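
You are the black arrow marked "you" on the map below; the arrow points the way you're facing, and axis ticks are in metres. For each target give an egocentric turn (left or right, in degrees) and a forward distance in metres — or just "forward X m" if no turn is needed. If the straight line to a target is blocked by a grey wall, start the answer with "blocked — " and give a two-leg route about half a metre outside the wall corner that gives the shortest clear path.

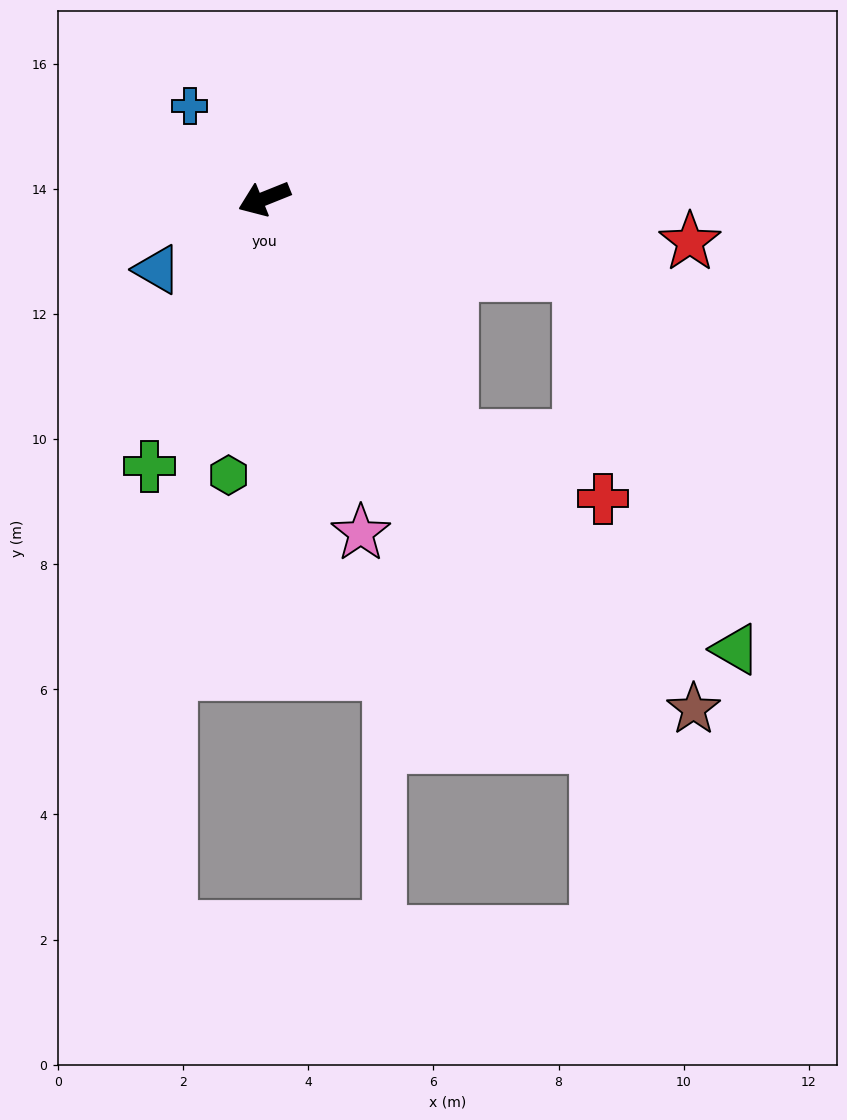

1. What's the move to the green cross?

turn left 45°, forward 4.7 m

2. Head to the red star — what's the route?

turn left 152°, forward 6.8 m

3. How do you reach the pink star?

turn left 84°, forward 5.6 m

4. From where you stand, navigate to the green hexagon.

turn left 61°, forward 4.5 m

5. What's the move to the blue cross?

turn right 73°, forward 1.9 m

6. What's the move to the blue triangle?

turn left 12°, forward 2.1 m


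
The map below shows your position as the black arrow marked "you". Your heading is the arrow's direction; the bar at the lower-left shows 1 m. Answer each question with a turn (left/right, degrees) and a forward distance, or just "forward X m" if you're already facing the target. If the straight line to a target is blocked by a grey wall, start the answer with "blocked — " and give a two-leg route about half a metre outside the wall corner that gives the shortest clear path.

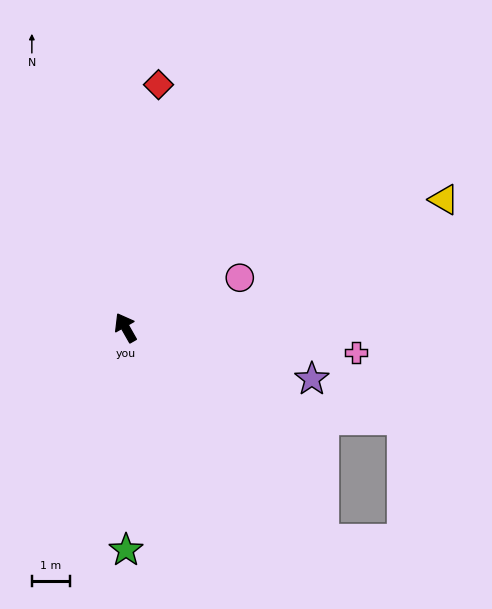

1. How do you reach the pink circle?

turn right 96°, forward 3.2 m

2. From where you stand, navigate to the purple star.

turn right 135°, forward 5.0 m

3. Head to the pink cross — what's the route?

turn right 126°, forward 6.0 m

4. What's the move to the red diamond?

turn right 37°, forward 6.4 m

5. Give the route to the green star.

turn left 151°, forward 5.8 m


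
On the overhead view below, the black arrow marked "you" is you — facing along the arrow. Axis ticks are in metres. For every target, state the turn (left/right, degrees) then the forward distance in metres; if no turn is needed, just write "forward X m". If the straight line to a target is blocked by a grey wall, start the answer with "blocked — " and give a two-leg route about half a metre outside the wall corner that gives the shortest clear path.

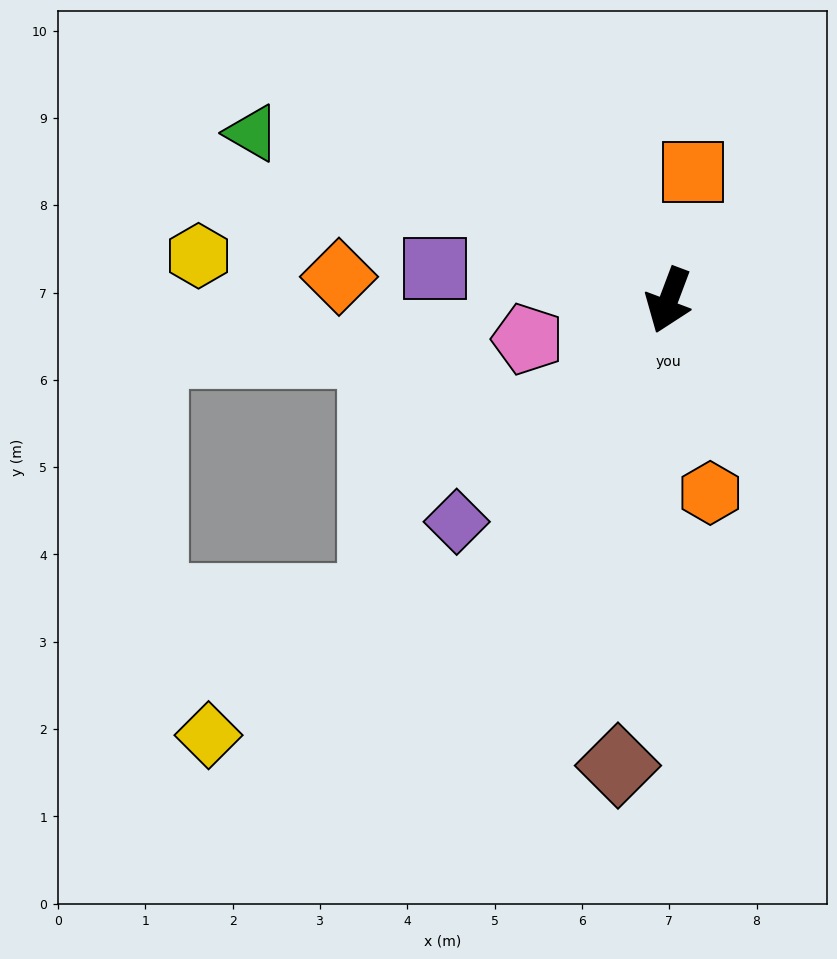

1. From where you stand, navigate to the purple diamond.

turn right 23°, forward 3.5 m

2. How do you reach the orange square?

turn right 170°, forward 1.5 m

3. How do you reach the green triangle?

turn right 91°, forward 5.1 m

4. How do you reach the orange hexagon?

turn left 33°, forward 2.3 m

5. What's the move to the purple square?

turn right 77°, forward 2.7 m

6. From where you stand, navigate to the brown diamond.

turn left 14°, forward 5.4 m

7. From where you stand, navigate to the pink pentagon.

turn right 54°, forward 1.7 m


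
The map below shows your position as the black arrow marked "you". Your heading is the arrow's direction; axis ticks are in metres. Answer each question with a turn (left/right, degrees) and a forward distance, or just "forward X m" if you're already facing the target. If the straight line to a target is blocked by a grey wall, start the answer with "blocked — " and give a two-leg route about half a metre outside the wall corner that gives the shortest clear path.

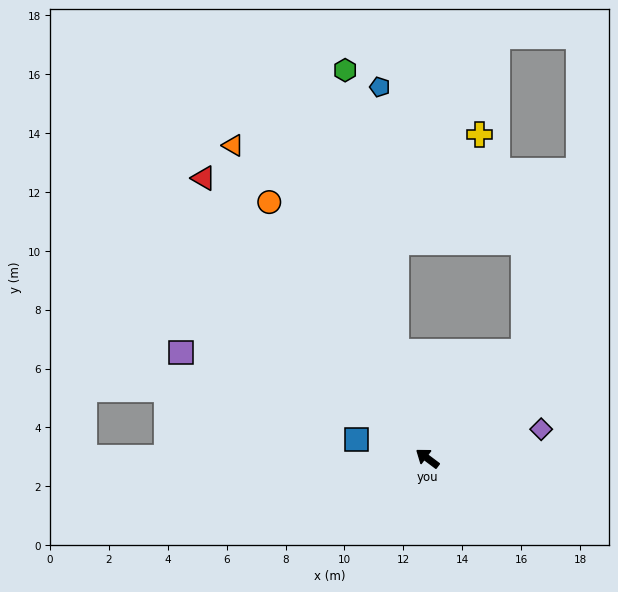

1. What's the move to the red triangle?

turn right 15°, forward 12.2 m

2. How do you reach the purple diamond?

turn right 129°, forward 4.0 m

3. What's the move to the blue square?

turn left 22°, forward 2.5 m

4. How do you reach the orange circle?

turn right 21°, forward 10.2 m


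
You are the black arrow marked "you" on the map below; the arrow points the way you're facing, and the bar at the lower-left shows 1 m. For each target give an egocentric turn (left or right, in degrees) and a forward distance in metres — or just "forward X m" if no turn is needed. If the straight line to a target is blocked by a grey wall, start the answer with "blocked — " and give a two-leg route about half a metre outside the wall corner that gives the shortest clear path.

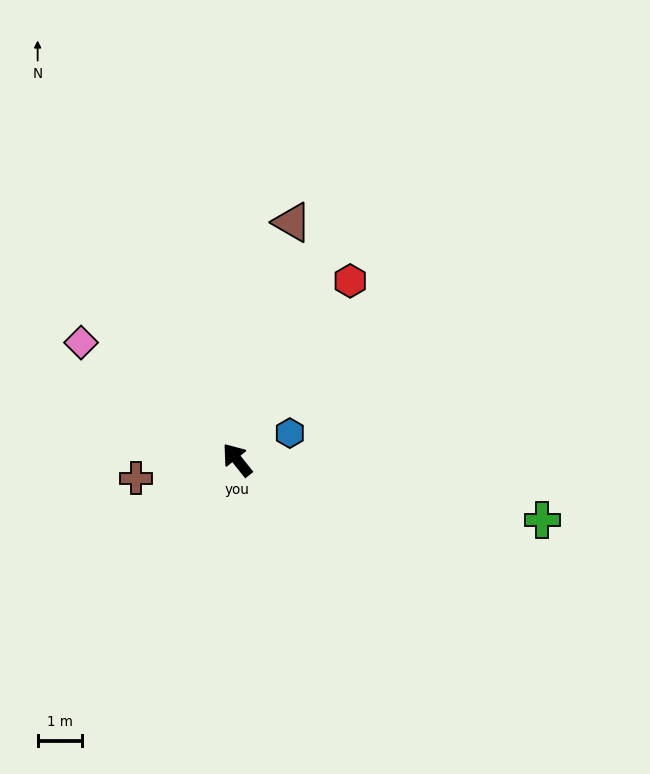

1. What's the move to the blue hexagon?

turn right 102°, forward 1.3 m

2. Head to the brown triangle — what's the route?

turn right 52°, forward 5.4 m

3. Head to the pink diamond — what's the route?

turn left 14°, forward 4.4 m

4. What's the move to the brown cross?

turn left 62°, forward 2.3 m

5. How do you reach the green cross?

turn right 140°, forward 7.0 m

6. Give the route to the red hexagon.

turn right 71°, forward 4.7 m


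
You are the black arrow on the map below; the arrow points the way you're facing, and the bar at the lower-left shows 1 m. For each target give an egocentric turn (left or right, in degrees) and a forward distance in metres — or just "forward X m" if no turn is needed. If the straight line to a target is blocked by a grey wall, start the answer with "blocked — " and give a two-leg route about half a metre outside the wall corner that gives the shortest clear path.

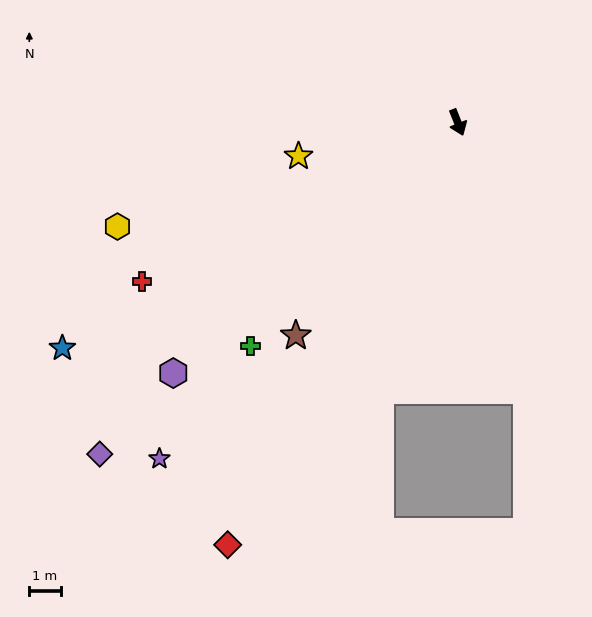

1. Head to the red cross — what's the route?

turn right 85°, forward 11.2 m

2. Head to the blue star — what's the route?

turn right 82°, forward 14.5 m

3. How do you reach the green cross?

turn right 65°, forward 9.7 m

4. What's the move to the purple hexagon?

turn right 70°, forward 12.0 m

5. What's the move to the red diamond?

turn right 50°, forward 15.3 m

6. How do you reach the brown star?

turn right 59°, forward 8.5 m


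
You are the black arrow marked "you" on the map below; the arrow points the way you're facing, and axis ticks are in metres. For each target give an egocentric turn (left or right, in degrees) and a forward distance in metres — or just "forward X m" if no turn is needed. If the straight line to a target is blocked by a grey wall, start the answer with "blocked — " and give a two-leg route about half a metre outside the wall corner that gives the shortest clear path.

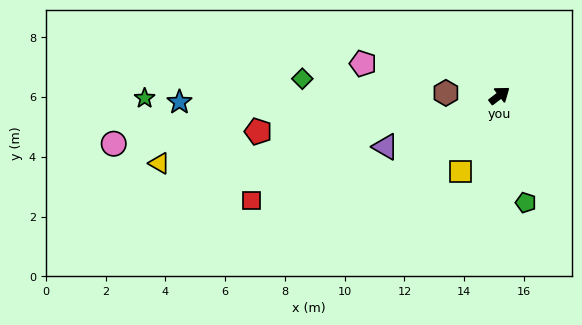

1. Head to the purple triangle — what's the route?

turn left 167°, forward 4.2 m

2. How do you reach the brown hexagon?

turn left 140°, forward 1.8 m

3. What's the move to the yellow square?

turn right 155°, forward 2.8 m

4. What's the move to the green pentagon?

turn right 114°, forward 3.7 m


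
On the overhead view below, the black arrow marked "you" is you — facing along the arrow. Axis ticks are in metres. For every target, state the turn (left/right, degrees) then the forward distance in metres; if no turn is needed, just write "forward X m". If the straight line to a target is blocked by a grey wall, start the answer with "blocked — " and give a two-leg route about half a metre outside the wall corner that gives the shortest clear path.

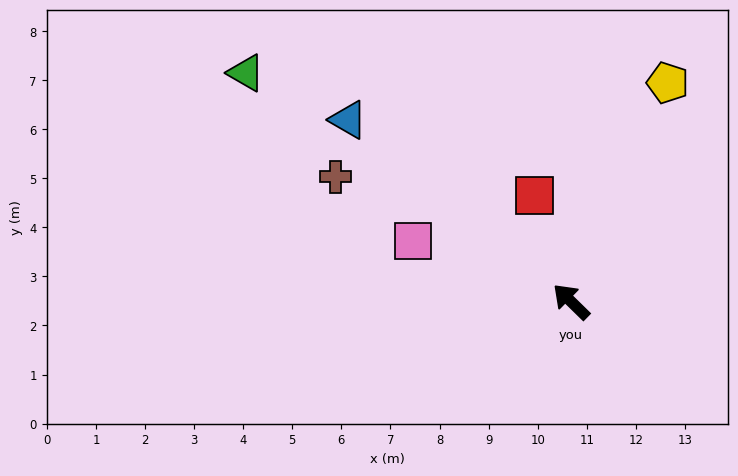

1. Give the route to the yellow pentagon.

turn right 69°, forward 4.9 m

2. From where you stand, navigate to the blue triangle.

turn left 5°, forward 5.9 m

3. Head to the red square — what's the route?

turn right 27°, forward 2.3 m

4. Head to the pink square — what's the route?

turn left 23°, forward 3.4 m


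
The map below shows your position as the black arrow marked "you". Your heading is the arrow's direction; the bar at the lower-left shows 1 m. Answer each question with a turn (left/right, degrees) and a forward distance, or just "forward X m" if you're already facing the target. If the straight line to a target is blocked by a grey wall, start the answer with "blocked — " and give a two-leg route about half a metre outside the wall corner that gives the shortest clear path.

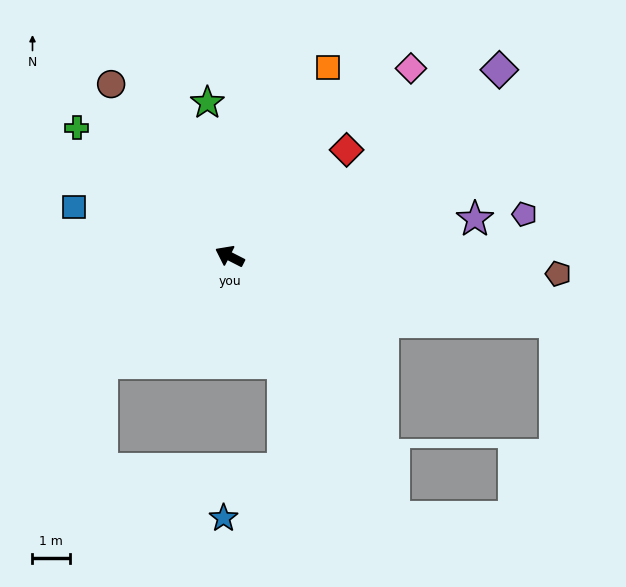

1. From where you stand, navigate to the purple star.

turn right 144°, forward 6.6 m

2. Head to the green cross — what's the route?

turn right 13°, forward 5.3 m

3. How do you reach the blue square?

turn left 9°, forward 4.3 m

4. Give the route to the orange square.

turn right 90°, forward 5.7 m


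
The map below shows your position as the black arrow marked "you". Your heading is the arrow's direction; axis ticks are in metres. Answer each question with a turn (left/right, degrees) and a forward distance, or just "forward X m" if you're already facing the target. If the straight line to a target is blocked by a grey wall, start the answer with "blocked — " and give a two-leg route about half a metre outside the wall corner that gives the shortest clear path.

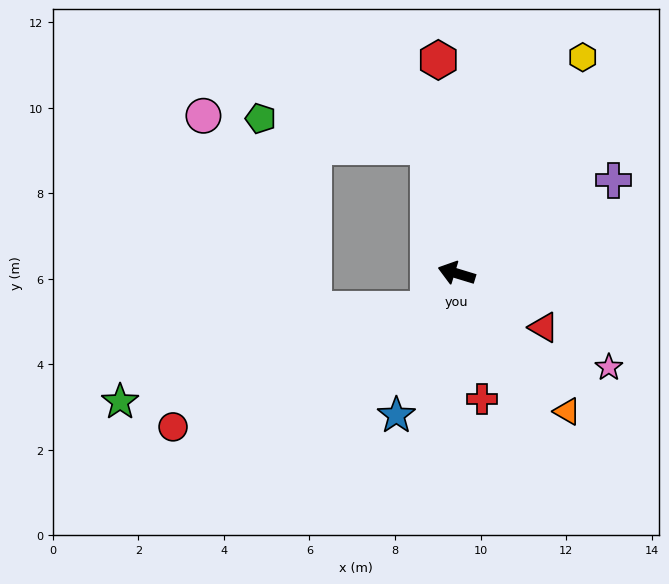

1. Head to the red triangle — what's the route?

turn left 165°, forward 2.4 m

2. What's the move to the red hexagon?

turn right 68°, forward 5.0 m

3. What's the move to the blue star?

turn left 84°, forward 3.6 m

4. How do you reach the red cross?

turn left 118°, forward 3.0 m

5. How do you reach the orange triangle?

turn left 146°, forward 4.1 m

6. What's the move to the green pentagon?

blocked — turn right 60°, forward 3.0 m, then turn left 67°, forward 4.0 m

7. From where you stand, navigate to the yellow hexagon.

turn right 103°, forward 5.9 m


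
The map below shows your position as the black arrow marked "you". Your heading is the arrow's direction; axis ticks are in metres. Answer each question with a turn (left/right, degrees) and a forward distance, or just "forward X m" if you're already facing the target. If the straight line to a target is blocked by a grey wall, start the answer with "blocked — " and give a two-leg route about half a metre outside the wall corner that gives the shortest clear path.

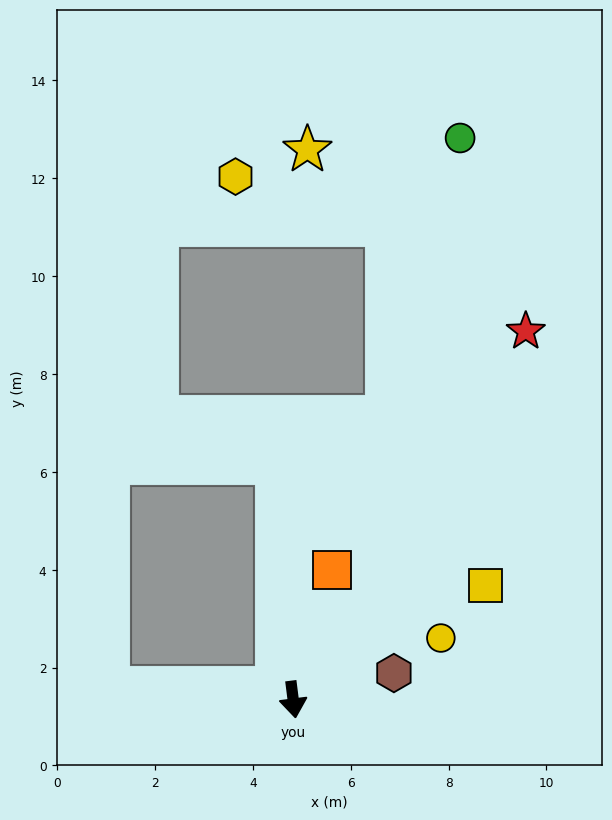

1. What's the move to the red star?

turn left 141°, forward 8.9 m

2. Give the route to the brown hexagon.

turn left 98°, forward 2.1 m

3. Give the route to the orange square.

turn left 156°, forward 2.8 m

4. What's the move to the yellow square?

turn left 113°, forward 4.6 m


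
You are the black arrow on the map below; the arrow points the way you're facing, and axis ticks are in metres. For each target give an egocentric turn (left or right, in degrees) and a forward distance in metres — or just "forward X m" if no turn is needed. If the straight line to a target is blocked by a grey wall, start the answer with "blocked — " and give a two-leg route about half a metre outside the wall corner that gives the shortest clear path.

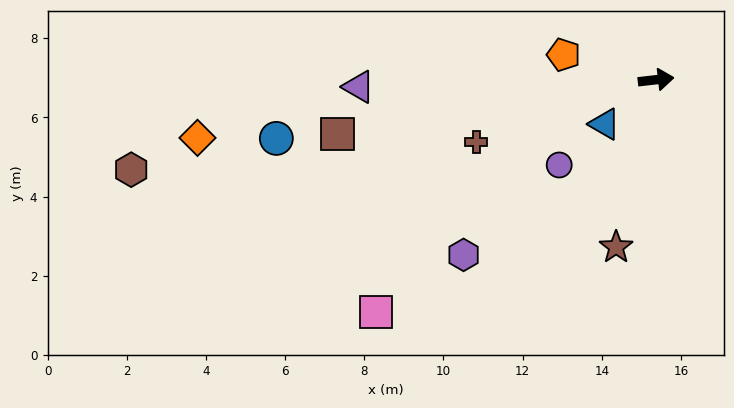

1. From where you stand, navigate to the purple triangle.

turn left 175°, forward 7.5 m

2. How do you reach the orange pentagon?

turn left 158°, forward 2.4 m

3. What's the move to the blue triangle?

turn right 146°, forward 1.7 m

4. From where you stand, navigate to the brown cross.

turn right 167°, forward 4.8 m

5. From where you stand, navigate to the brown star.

turn right 110°, forward 4.3 m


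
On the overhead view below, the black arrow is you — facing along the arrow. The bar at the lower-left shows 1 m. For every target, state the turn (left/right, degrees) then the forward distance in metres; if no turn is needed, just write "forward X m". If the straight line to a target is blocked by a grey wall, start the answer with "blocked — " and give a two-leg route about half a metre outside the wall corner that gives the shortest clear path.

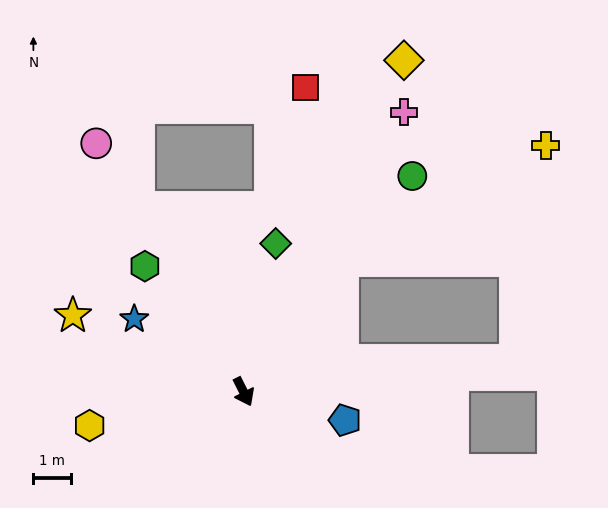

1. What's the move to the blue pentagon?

turn left 48°, forward 2.8 m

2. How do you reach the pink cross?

turn left 123°, forward 8.6 m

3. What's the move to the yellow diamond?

turn left 127°, forward 9.8 m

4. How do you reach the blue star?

turn right 150°, forward 3.5 m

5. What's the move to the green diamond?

turn left 141°, forward 4.0 m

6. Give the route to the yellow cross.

blocked — turn left 116°, forward 4.4 m, then turn right 23°, forward 6.2 m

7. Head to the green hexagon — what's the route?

turn right 169°, forward 4.2 m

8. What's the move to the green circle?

turn left 115°, forward 7.3 m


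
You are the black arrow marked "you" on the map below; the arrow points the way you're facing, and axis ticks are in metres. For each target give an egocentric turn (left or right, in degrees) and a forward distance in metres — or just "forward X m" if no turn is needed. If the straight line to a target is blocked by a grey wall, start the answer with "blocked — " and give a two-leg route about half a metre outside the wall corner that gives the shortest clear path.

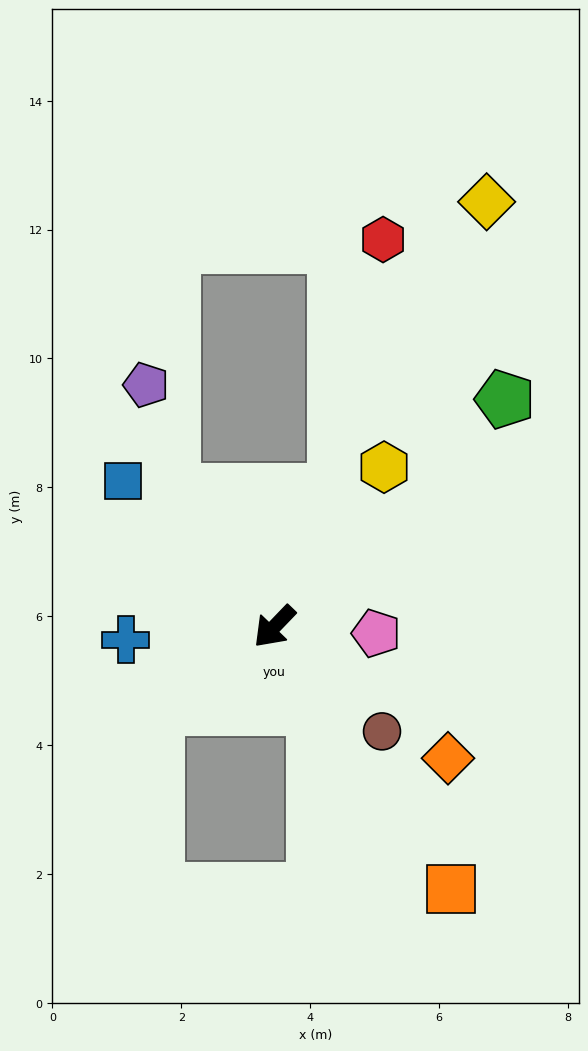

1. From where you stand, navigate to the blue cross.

turn right 41°, forward 2.3 m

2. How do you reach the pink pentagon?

turn left 130°, forward 1.6 m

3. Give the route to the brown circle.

turn left 90°, forward 2.3 m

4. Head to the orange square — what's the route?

turn left 78°, forward 4.9 m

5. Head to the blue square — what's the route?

turn right 90°, forward 3.3 m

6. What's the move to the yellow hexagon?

turn right 171°, forward 3.0 m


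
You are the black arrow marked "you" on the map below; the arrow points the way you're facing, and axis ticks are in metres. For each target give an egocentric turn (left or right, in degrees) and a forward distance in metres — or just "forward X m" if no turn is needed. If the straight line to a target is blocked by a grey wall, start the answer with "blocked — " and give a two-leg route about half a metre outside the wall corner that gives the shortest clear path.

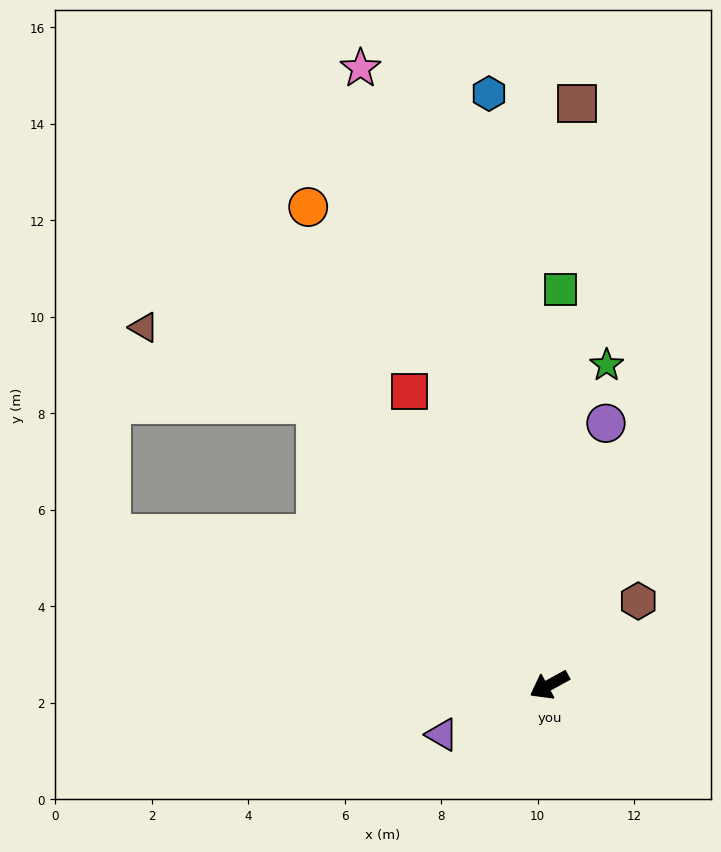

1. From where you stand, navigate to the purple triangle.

turn right 4°, forward 2.5 m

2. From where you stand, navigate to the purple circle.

turn right 131°, forward 5.5 m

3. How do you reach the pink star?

turn right 102°, forward 13.4 m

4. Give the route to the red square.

turn right 93°, forward 6.7 m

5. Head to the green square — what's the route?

turn right 120°, forward 8.2 m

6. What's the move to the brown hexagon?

turn right 165°, forward 2.5 m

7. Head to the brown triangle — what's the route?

blocked — turn right 79°, forward 7.6 m, then turn left 27°, forward 3.9 m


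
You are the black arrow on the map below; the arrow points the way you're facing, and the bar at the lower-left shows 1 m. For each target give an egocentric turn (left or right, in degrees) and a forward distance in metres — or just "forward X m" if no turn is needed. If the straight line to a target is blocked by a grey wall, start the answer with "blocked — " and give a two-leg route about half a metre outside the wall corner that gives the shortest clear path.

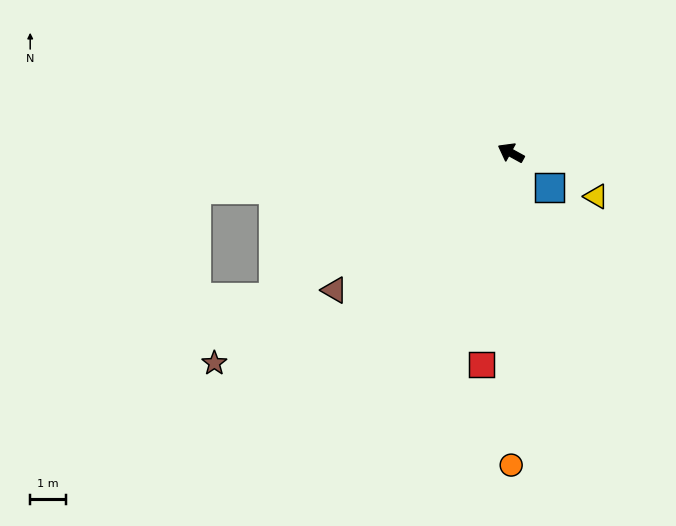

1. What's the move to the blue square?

turn left 167°, forward 1.5 m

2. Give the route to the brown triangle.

turn left 67°, forward 6.3 m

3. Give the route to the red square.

turn left 111°, forward 6.0 m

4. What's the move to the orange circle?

turn left 119°, forward 8.8 m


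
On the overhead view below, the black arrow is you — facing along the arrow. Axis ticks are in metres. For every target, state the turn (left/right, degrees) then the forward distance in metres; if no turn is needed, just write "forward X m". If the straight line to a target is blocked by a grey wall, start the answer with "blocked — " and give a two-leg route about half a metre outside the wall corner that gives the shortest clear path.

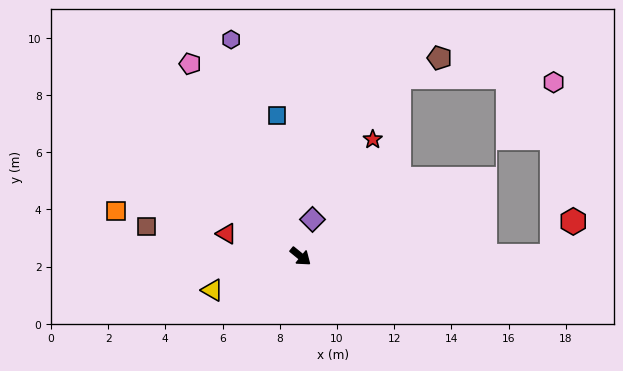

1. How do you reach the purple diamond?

turn left 111°, forward 1.4 m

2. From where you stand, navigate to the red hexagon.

blocked — turn left 39°, forward 8.8 m, then turn left 58°, forward 1.4 m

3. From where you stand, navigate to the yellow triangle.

turn right 120°, forward 3.3 m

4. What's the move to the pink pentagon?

turn left 159°, forward 7.8 m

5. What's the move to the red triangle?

turn right 158°, forward 2.7 m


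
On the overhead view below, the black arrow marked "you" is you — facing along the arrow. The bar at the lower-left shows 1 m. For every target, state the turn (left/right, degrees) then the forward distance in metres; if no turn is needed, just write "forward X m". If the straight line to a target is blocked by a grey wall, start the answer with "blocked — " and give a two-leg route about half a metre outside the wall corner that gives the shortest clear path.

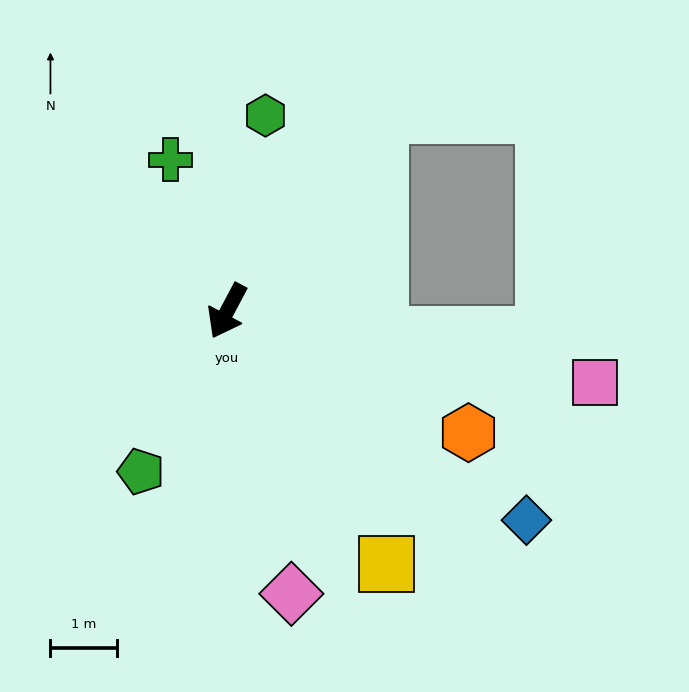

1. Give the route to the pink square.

turn left 107°, forward 5.6 m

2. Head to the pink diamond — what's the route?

turn left 41°, forward 4.4 m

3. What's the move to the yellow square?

turn left 60°, forward 4.5 m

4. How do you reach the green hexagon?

turn right 163°, forward 3.0 m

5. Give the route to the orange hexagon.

turn left 91°, forward 4.1 m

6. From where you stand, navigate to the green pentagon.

forward 2.7 m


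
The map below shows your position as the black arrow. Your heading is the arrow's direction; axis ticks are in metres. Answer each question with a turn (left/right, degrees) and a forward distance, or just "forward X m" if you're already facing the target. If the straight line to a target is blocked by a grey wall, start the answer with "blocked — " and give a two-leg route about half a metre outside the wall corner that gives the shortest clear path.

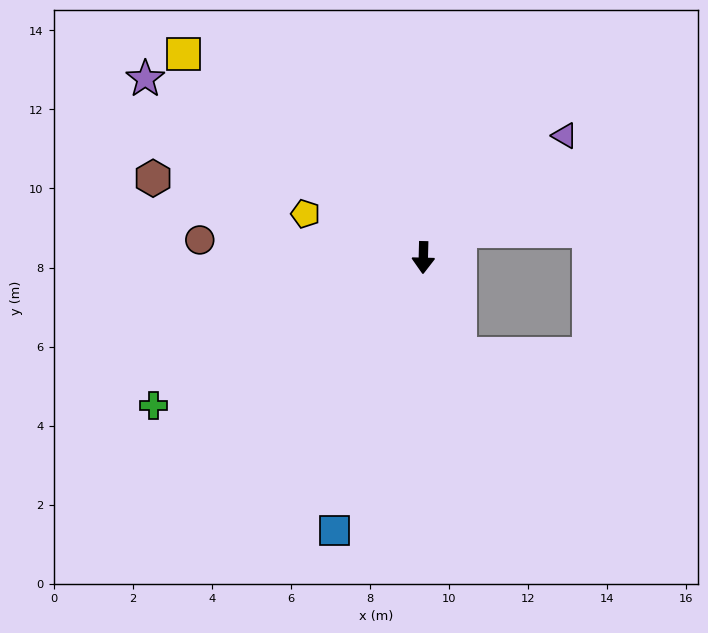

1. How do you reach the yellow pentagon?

turn right 109°, forward 3.2 m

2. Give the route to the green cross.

turn right 60°, forward 7.8 m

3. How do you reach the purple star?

turn right 121°, forward 8.4 m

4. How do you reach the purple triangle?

turn left 132°, forward 4.7 m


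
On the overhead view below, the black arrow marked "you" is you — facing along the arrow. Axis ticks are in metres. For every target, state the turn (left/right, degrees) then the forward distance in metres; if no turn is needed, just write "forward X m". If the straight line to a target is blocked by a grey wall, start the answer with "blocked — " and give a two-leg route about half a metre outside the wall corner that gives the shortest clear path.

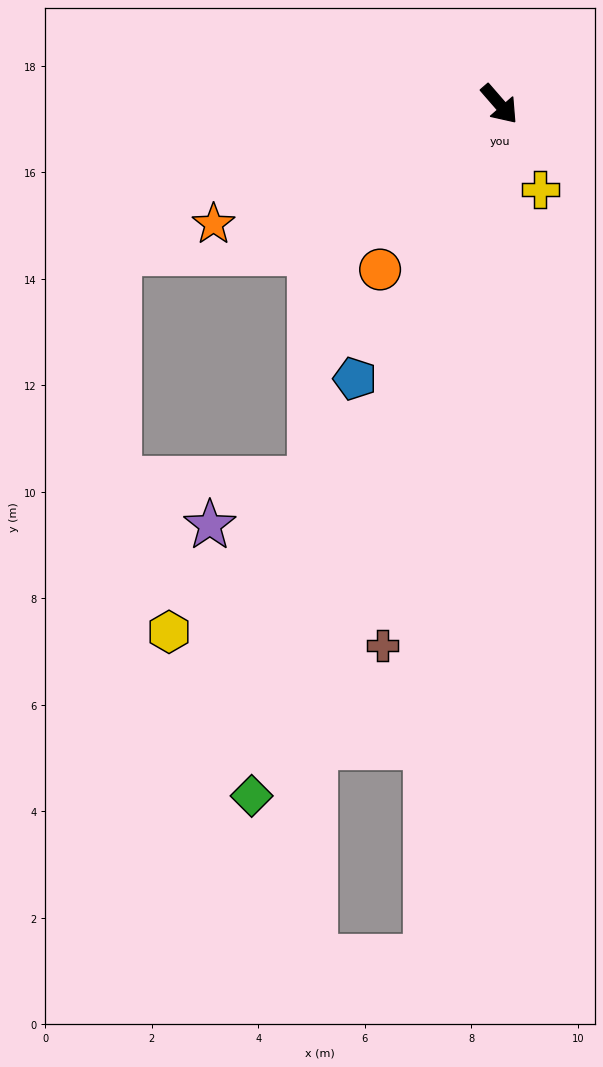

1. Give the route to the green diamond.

turn right 61°, forward 13.8 m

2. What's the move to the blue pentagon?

turn right 69°, forward 5.8 m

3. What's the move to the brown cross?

turn right 53°, forward 10.4 m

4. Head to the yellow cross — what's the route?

turn right 15°, forward 1.8 m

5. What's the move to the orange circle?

turn right 77°, forward 3.8 m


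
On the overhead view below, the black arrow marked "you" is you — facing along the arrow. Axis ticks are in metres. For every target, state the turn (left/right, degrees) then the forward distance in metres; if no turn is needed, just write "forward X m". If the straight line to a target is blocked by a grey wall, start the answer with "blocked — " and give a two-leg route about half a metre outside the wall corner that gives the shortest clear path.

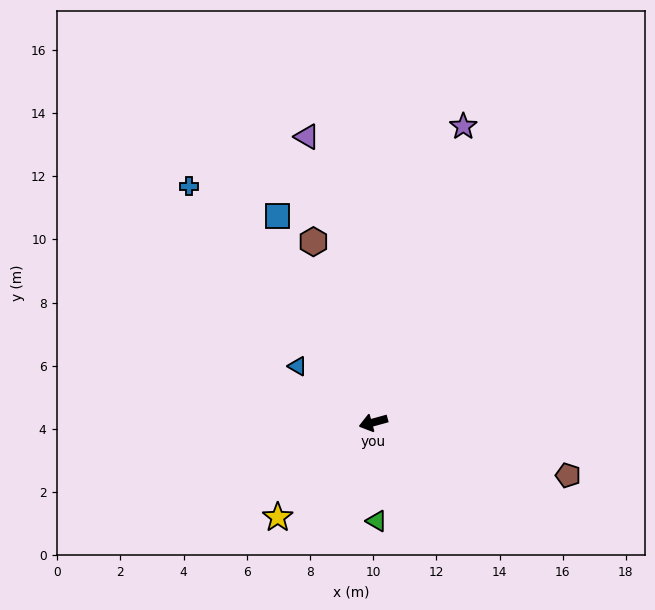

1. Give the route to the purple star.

turn right 122°, forward 9.8 m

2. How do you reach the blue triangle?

turn right 52°, forward 3.0 m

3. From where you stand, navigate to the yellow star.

turn left 29°, forward 4.3 m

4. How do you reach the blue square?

turn right 80°, forward 7.2 m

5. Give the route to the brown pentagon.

turn left 149°, forward 6.4 m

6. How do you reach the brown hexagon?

turn right 87°, forward 6.0 m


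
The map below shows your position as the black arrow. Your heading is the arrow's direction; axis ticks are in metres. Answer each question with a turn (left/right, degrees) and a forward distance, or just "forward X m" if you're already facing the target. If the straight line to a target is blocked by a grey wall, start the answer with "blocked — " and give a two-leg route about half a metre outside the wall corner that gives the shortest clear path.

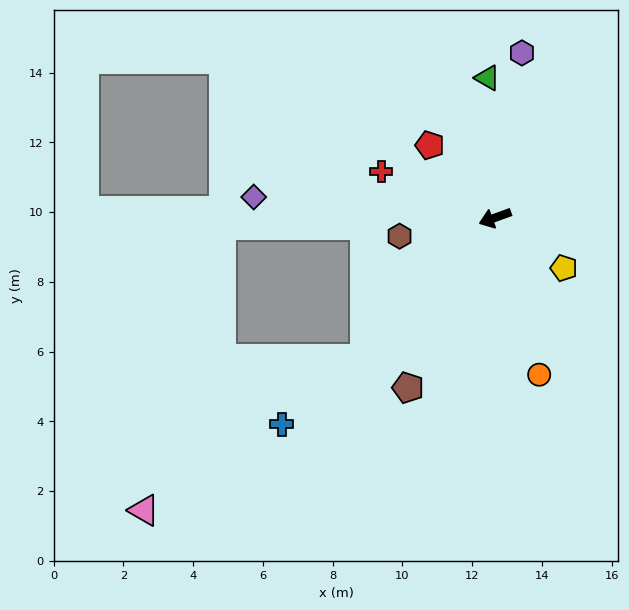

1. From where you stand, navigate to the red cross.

turn right 42°, forward 3.5 m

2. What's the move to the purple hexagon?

turn right 119°, forward 4.8 m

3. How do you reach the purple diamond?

turn right 25°, forward 6.9 m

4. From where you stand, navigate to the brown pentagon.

turn left 43°, forward 5.5 m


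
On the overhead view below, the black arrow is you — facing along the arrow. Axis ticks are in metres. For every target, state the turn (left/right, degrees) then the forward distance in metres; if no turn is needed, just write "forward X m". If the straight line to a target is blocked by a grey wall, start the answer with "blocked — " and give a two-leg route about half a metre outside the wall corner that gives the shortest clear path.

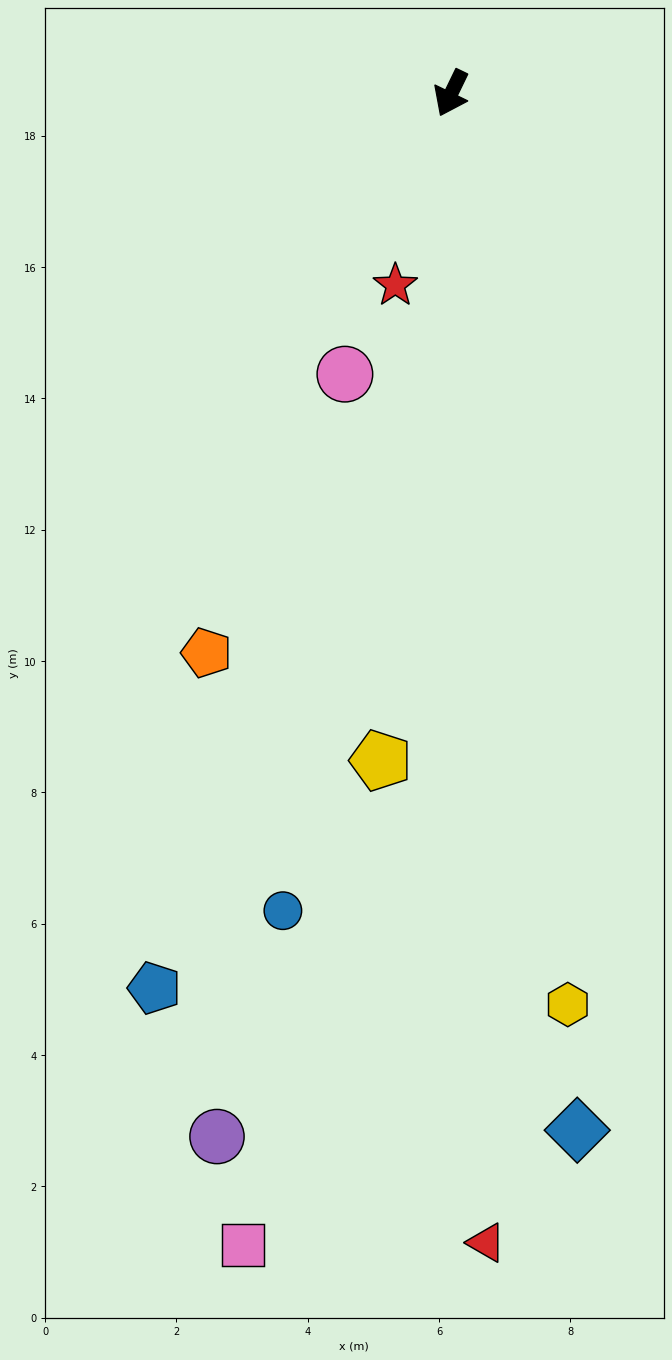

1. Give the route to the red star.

turn left 10°, forward 3.0 m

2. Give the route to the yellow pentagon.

turn left 20°, forward 10.2 m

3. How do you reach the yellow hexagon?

turn left 33°, forward 14.0 m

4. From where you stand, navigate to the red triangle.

turn left 28°, forward 17.5 m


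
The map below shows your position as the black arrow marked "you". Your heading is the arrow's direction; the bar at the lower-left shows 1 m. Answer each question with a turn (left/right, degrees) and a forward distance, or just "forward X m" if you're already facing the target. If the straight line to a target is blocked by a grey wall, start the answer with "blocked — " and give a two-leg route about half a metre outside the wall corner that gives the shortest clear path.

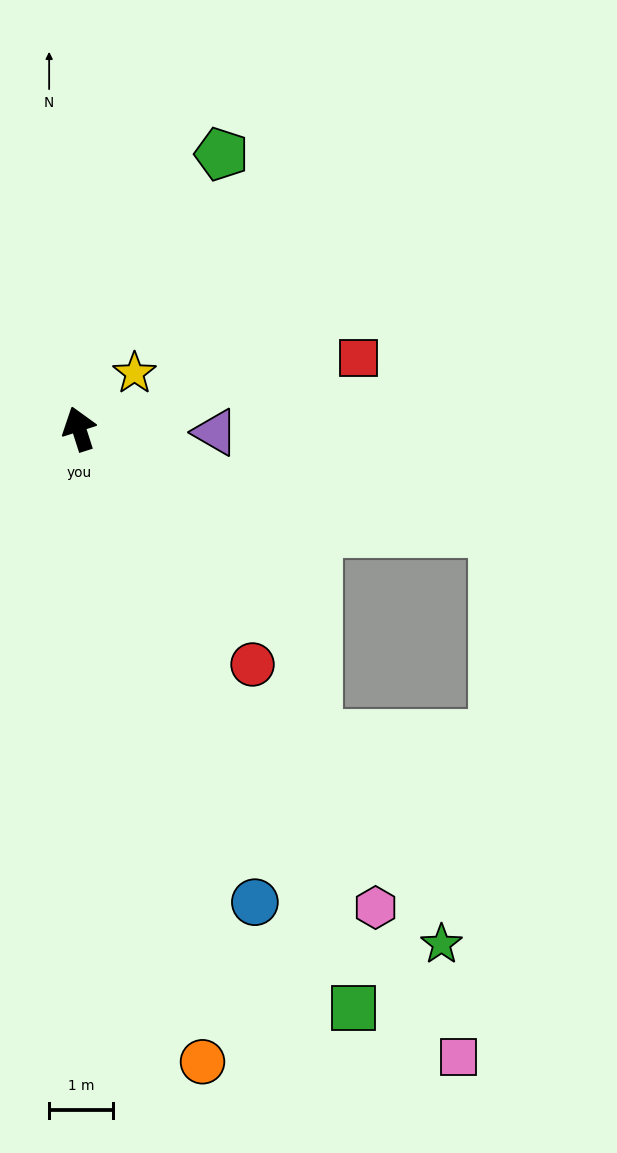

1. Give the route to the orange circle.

turn left 173°, forward 10.1 m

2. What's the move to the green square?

turn right 172°, forward 10.0 m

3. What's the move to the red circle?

turn right 161°, forward 4.6 m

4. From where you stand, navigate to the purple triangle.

turn right 109°, forward 2.1 m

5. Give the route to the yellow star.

turn right 63°, forward 1.2 m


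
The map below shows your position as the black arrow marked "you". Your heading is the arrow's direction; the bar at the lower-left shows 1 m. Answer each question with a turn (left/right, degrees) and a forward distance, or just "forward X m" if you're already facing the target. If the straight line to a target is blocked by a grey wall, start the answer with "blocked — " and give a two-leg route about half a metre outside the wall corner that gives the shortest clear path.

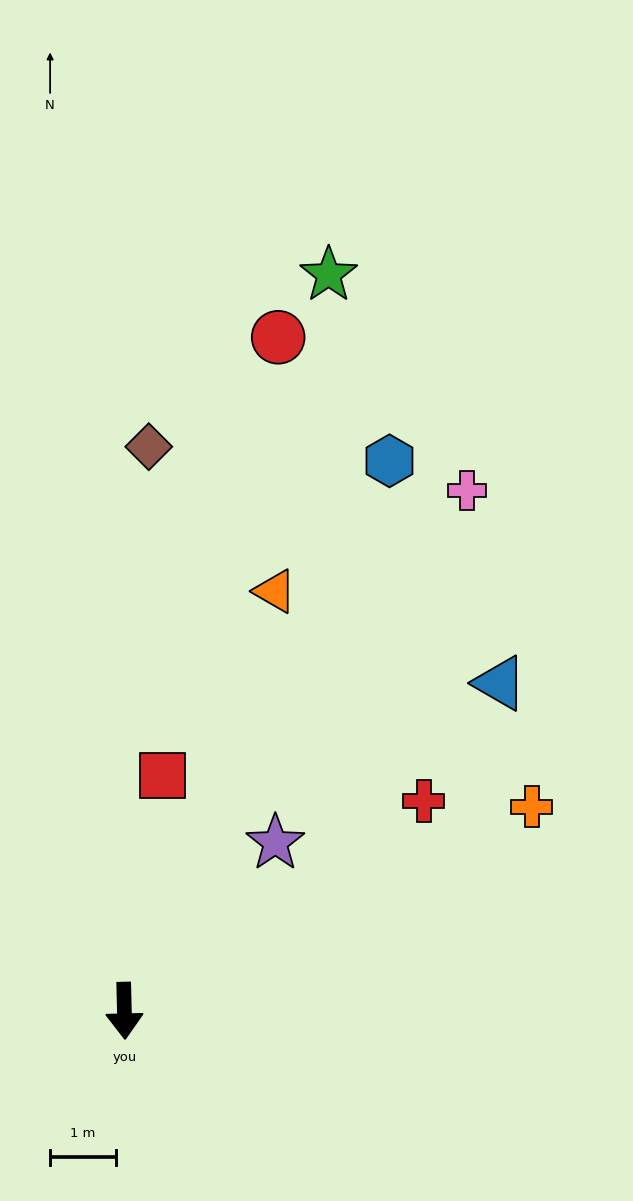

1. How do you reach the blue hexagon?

turn left 153°, forward 9.3 m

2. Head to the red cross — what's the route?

turn left 124°, forward 5.5 m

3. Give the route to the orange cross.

turn left 115°, forward 6.9 m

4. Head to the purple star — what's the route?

turn left 137°, forward 3.4 m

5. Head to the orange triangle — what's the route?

turn left 159°, forward 6.8 m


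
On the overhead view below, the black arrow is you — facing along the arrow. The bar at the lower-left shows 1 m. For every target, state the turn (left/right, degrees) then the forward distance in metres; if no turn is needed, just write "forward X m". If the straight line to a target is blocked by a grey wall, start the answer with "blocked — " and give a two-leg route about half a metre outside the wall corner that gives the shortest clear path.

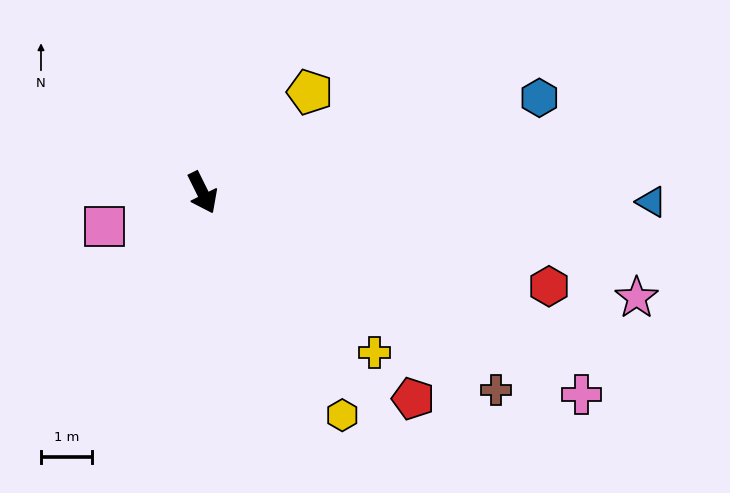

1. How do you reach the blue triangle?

turn left 62°, forward 8.8 m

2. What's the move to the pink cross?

turn left 36°, forward 8.4 m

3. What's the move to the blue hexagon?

turn left 79°, forward 6.9 m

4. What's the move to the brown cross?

turn left 30°, forward 7.0 m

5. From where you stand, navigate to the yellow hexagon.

turn left 6°, forward 5.2 m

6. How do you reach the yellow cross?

turn left 21°, forward 4.6 m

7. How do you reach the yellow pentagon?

turn left 107°, forward 2.9 m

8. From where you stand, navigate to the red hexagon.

turn left 49°, forward 7.1 m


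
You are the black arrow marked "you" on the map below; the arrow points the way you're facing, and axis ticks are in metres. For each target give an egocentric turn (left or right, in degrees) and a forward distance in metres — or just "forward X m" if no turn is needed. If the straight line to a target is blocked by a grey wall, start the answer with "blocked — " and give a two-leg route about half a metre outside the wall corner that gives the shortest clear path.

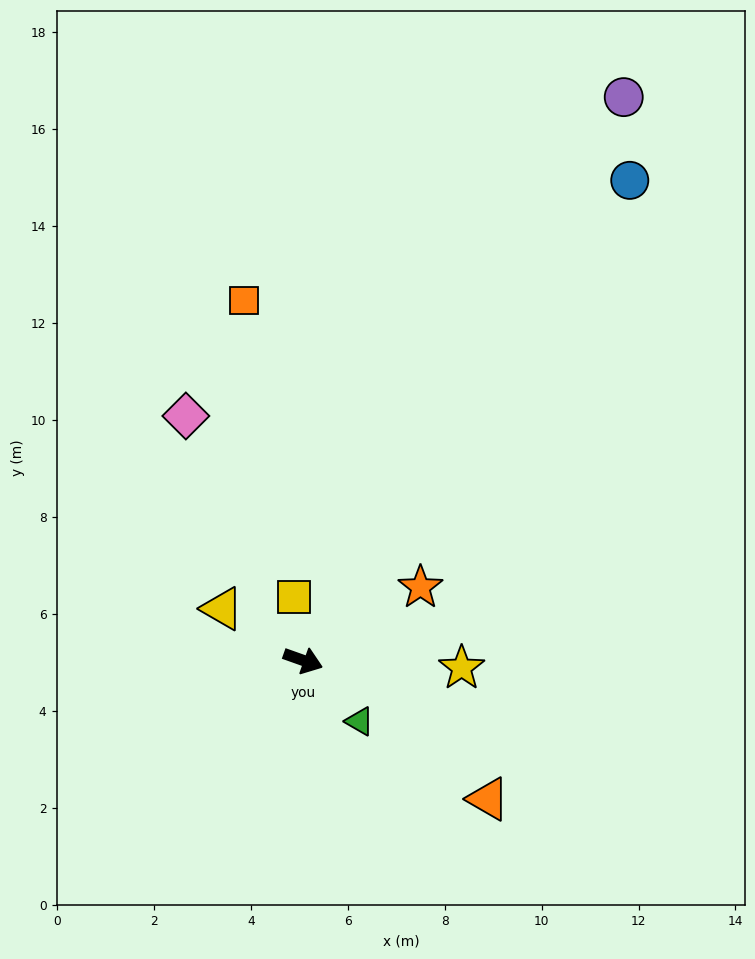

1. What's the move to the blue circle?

turn left 75°, forward 12.0 m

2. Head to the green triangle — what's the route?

turn right 28°, forward 1.7 m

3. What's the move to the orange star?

turn left 52°, forward 2.9 m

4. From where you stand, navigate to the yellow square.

turn left 118°, forward 1.3 m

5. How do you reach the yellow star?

turn left 17°, forward 3.3 m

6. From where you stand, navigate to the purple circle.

turn left 80°, forward 13.4 m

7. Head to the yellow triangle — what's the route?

turn left 167°, forward 2.0 m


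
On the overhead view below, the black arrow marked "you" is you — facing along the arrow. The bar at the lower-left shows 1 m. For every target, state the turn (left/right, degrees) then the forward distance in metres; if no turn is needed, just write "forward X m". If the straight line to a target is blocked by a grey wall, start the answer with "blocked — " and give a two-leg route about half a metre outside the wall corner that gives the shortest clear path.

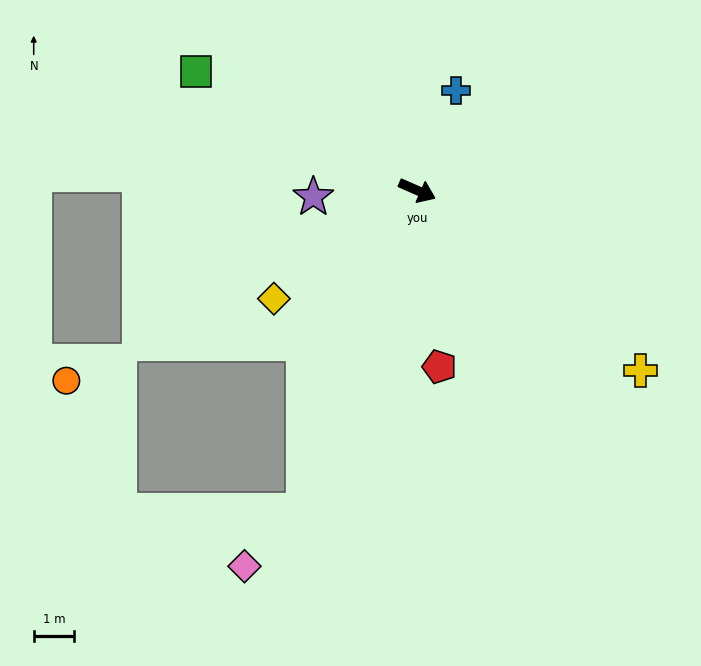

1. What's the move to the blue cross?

turn left 93°, forward 2.6 m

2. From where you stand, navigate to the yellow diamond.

turn right 119°, forward 4.4 m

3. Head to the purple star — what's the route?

turn right 153°, forward 2.6 m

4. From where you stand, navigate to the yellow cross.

turn right 15°, forward 7.0 m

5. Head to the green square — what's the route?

turn left 175°, forward 6.2 m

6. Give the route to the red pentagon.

turn right 59°, forward 4.4 m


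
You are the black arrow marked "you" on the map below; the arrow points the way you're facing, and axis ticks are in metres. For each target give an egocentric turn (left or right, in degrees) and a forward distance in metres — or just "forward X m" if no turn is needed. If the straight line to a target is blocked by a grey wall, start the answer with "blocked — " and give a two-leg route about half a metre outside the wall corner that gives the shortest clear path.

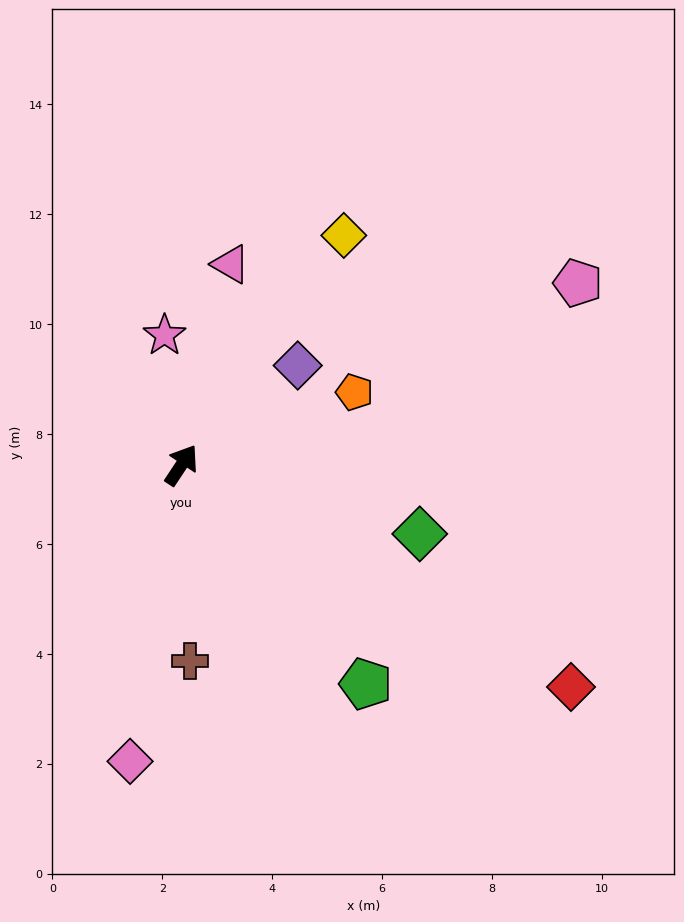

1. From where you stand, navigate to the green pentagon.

turn right 106°, forward 5.2 m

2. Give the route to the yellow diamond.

forward 5.1 m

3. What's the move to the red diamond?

turn right 86°, forward 8.2 m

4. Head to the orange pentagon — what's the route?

turn right 34°, forward 3.4 m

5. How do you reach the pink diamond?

turn right 156°, forward 5.5 m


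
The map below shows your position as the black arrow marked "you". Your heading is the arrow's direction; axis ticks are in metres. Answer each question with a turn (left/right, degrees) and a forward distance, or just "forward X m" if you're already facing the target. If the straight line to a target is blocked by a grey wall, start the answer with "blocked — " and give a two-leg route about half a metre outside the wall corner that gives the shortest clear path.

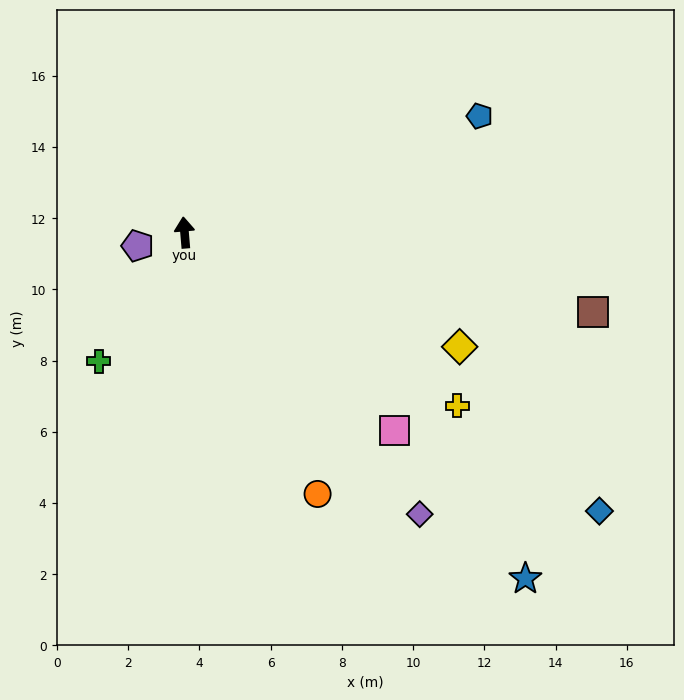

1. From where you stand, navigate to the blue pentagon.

turn right 73°, forward 8.9 m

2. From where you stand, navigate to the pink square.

turn right 138°, forward 8.1 m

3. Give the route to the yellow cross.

turn right 127°, forward 9.1 m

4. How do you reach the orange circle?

turn right 158°, forward 8.2 m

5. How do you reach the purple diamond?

turn right 145°, forward 10.3 m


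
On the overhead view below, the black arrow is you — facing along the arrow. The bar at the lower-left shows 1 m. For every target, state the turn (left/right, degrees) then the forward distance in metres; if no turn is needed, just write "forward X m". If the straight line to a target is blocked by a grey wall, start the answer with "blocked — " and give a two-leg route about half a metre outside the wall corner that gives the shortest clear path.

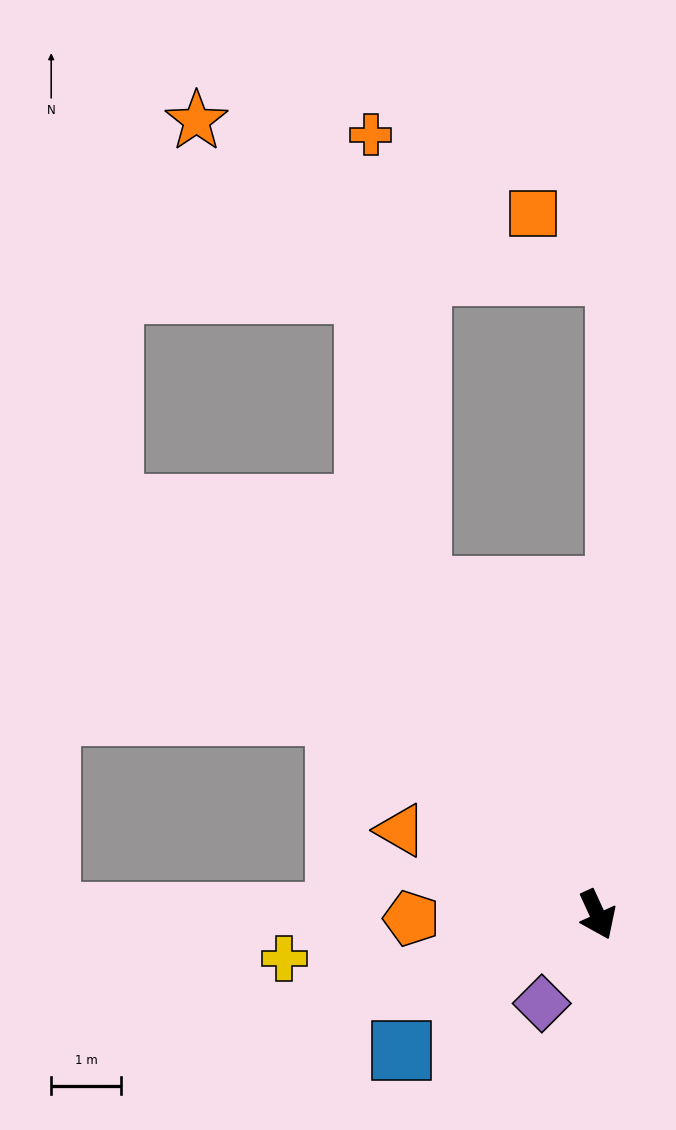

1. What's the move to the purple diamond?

turn right 57°, forward 1.5 m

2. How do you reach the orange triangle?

turn right 138°, forward 3.1 m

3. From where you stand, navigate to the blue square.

turn right 80°, forward 3.4 m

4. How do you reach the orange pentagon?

turn right 113°, forward 2.7 m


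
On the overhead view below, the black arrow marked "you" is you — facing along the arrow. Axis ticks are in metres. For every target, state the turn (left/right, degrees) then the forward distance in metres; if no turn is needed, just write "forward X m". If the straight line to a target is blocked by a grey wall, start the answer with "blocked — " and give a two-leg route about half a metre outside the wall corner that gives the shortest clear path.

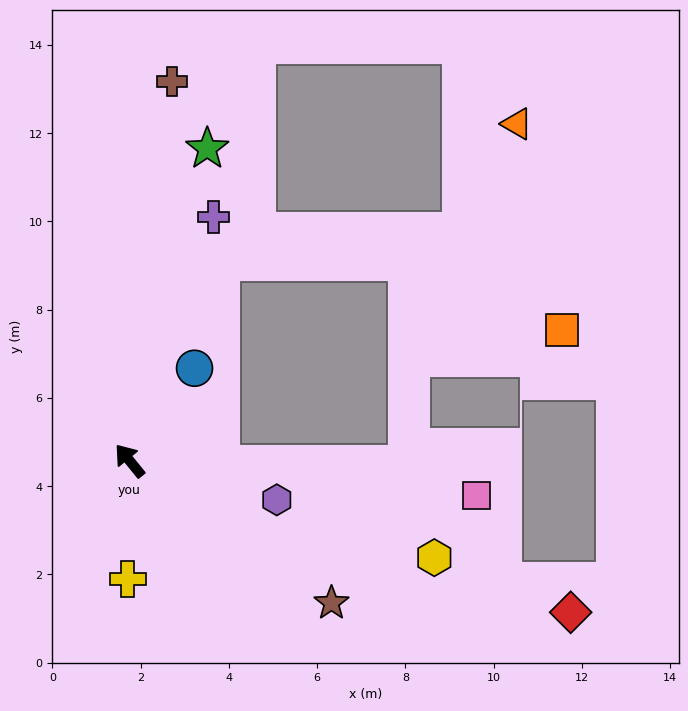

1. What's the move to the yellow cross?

turn left 140°, forward 2.7 m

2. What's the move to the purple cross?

turn right 58°, forward 5.8 m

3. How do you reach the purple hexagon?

turn right 144°, forward 3.5 m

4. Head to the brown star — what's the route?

turn right 164°, forward 5.6 m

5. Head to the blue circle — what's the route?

turn right 74°, forward 2.6 m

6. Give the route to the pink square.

turn right 135°, forward 7.9 m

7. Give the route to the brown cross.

turn right 45°, forward 8.6 m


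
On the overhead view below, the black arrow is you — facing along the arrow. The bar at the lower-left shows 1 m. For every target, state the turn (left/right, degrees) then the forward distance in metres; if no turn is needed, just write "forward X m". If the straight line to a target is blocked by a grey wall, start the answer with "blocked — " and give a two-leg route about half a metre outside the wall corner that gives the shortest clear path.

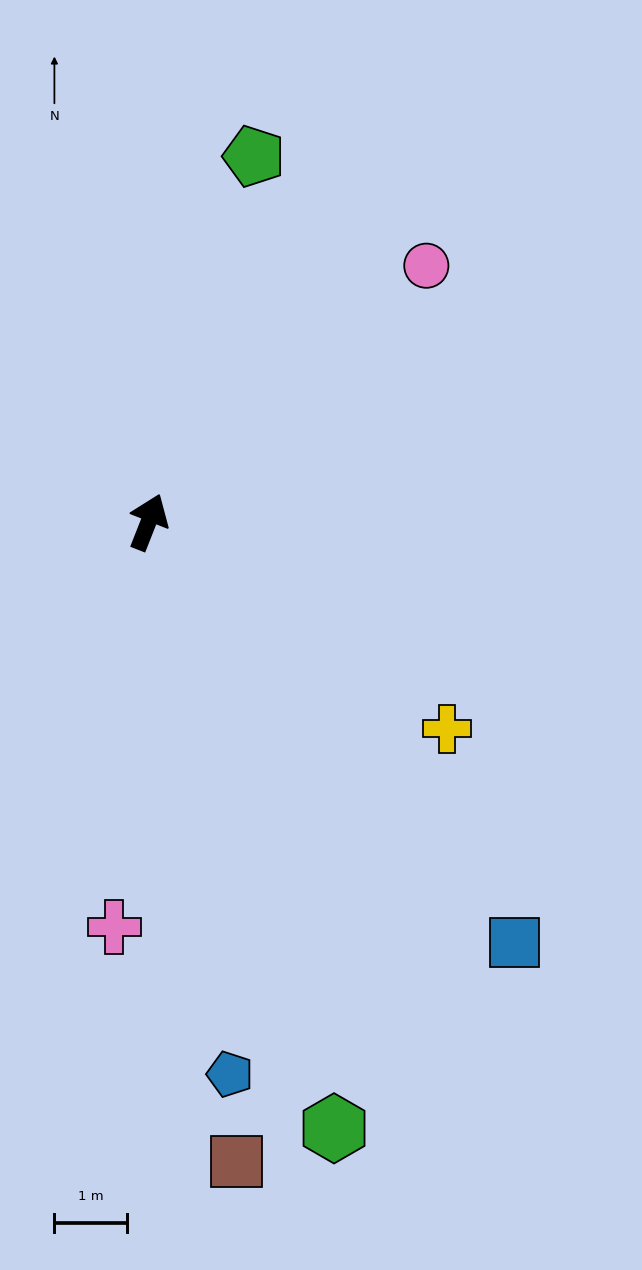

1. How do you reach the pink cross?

turn right 163°, forward 5.6 m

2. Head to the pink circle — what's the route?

turn right 26°, forward 5.2 m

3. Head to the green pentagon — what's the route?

turn left 5°, forward 5.2 m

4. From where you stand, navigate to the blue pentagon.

turn right 150°, forward 7.6 m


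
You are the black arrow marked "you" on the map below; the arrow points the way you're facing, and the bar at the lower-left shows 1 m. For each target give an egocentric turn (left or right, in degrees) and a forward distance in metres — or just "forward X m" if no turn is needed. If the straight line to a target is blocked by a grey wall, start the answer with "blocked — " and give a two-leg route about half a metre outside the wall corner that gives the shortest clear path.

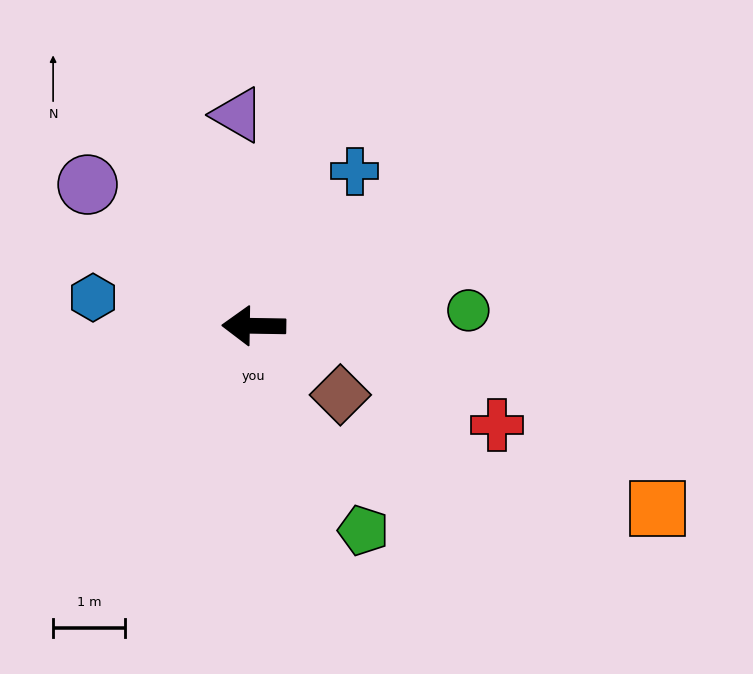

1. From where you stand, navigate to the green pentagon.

turn left 119°, forward 3.2 m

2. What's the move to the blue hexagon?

turn right 9°, forward 2.3 m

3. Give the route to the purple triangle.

turn right 85°, forward 3.0 m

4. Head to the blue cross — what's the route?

turn right 122°, forward 2.6 m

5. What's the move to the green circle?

turn right 175°, forward 3.0 m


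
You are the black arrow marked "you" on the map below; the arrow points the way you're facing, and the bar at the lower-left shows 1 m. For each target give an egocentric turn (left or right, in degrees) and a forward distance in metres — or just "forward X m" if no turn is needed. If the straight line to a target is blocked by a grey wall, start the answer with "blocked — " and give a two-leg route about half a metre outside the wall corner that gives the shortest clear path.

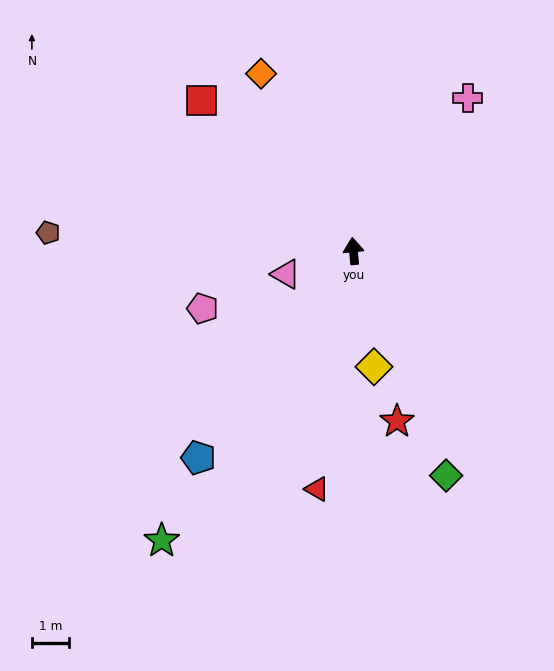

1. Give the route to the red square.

turn left 40°, forward 5.8 m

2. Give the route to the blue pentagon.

turn left 138°, forward 7.0 m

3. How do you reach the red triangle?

turn left 166°, forward 6.5 m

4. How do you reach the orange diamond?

turn left 22°, forward 5.4 m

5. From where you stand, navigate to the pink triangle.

turn left 104°, forward 1.9 m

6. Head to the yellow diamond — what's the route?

turn right 175°, forward 3.2 m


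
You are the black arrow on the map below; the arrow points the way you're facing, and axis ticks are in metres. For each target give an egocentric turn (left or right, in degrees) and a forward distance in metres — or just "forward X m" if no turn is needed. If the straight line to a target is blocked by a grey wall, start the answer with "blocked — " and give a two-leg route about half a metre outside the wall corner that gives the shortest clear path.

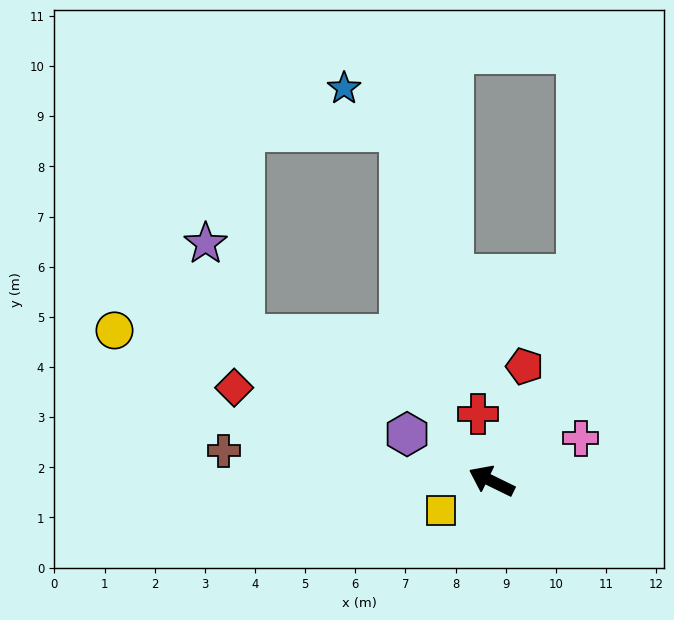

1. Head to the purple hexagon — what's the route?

turn right 3°, forward 1.9 m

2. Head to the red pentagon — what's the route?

turn right 80°, forward 2.4 m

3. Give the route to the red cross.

turn right 52°, forward 1.4 m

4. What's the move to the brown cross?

turn left 20°, forward 5.4 m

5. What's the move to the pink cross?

turn right 128°, forward 2.0 m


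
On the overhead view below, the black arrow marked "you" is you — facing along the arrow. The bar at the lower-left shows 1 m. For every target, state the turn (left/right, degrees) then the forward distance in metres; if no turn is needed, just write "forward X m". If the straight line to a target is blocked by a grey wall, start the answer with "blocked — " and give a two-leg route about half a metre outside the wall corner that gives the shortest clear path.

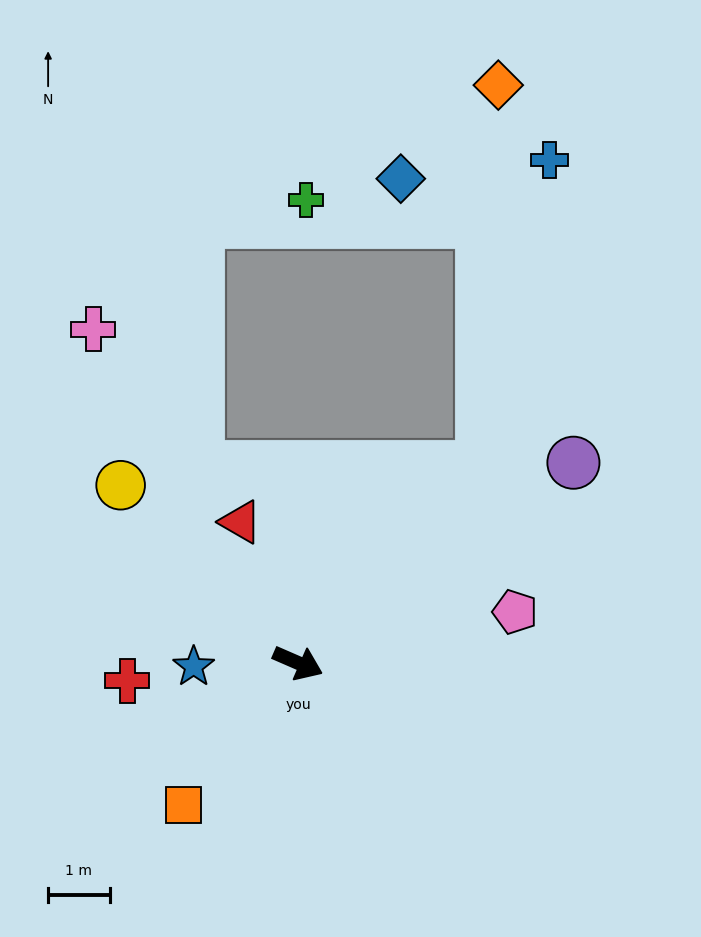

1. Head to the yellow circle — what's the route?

turn left 158°, forward 4.1 m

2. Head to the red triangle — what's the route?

turn left 136°, forward 2.5 m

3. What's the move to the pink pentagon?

turn left 37°, forward 3.6 m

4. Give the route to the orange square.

turn right 105°, forward 3.0 m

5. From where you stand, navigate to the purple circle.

turn left 60°, forward 5.5 m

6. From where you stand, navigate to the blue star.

turn right 154°, forward 1.7 m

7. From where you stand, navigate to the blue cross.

blocked — turn left 70°, forward 4.4 m, then turn left 31°, forward 5.1 m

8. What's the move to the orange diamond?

blocked — turn left 70°, forward 4.4 m, then turn left 41°, forward 6.2 m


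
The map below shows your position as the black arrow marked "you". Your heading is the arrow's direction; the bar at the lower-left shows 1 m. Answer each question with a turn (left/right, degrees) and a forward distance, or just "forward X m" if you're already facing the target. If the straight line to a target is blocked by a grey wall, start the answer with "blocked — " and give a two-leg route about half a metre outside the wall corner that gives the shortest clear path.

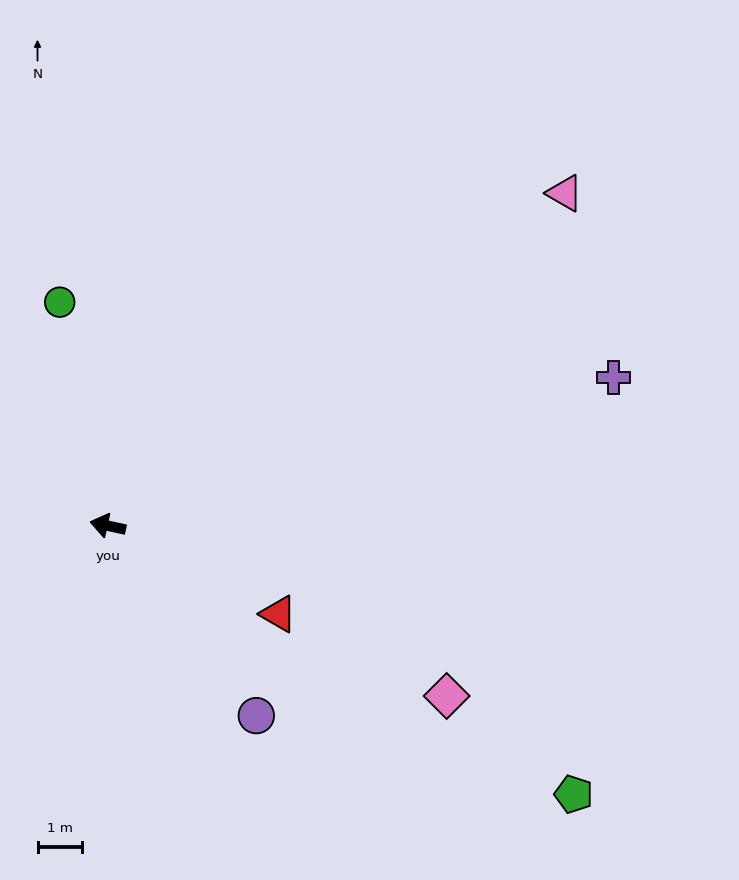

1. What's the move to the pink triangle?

turn right 132°, forward 12.7 m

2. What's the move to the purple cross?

turn right 151°, forward 11.8 m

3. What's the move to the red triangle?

turn left 165°, forward 4.3 m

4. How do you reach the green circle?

turn right 66°, forward 5.1 m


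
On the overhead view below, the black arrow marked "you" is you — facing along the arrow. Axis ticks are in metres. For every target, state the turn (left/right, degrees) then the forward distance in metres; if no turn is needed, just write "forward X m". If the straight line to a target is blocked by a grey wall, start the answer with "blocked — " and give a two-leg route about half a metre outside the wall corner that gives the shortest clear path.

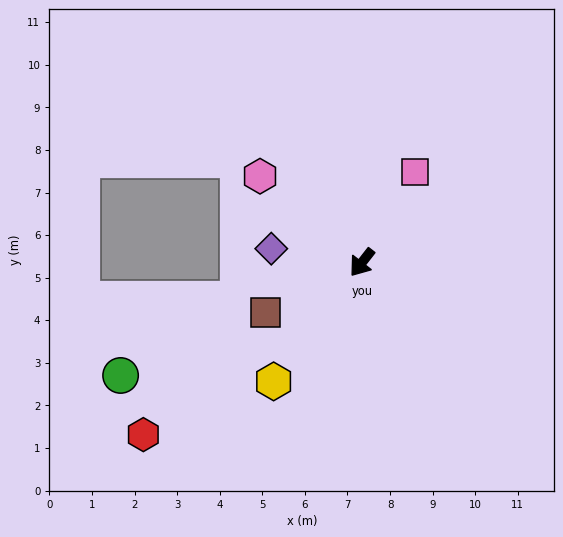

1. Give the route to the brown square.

turn right 25°, forward 2.6 m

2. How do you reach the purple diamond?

turn right 61°, forward 2.2 m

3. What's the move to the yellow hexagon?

forward 3.5 m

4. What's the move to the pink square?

turn right 172°, forward 2.5 m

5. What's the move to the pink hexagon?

turn right 92°, forward 3.1 m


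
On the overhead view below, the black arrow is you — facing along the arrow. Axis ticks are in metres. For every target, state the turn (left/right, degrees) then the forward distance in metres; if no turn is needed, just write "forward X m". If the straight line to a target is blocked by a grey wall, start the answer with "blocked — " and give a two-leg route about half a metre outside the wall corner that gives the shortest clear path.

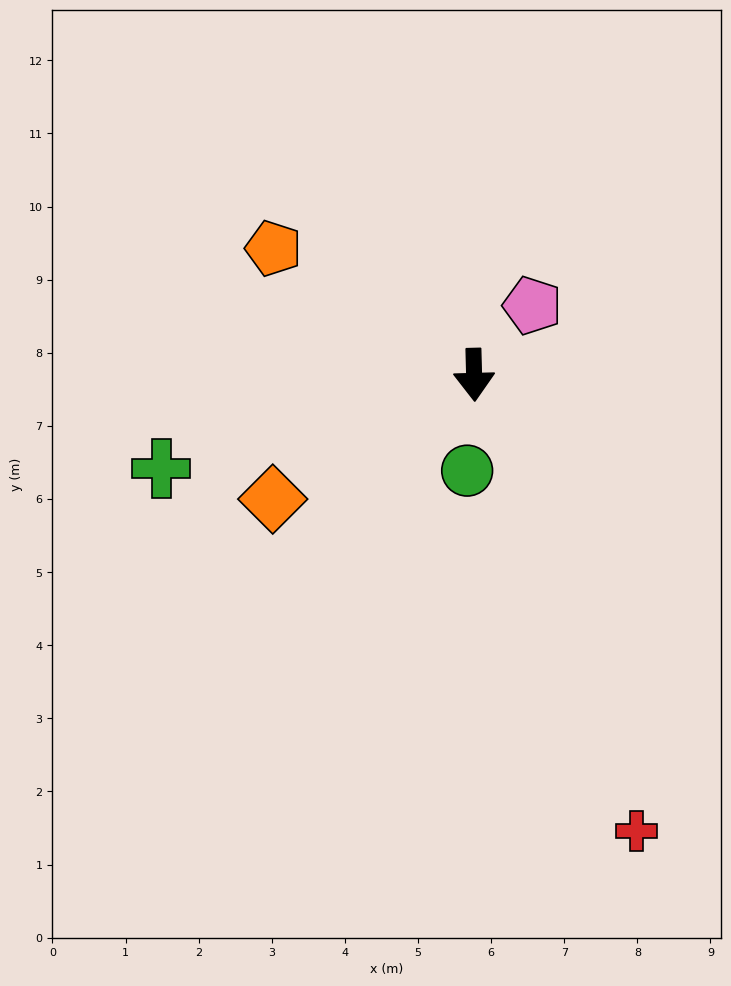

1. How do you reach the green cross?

turn right 75°, forward 4.5 m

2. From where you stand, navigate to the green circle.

turn right 6°, forward 1.3 m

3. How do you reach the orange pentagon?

turn right 124°, forward 3.2 m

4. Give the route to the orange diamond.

turn right 60°, forward 3.2 m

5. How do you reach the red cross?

turn left 18°, forward 6.6 m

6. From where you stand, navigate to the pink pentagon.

turn left 138°, forward 1.2 m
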